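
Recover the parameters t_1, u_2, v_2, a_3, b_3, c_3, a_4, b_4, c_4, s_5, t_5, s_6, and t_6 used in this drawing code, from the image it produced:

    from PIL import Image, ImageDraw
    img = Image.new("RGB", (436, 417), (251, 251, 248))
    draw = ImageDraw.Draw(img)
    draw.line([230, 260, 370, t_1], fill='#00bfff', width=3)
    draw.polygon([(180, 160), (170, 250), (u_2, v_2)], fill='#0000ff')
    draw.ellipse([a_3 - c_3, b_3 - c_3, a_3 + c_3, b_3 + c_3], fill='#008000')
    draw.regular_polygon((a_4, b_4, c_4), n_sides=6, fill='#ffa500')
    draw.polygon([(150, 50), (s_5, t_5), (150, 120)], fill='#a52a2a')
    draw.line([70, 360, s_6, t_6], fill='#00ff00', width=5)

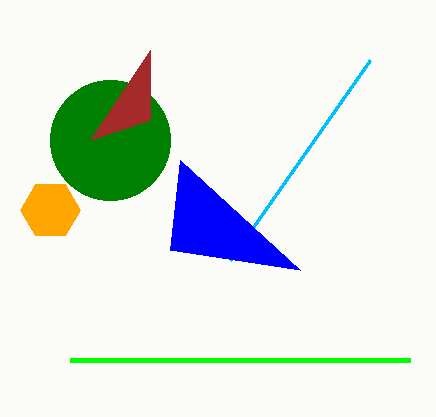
t_1 = 60
u_2 = 300
v_2 = 270
a_3 = 110
b_3 = 140
c_3 = 60
a_4 = 50
b_4 = 210
c_4 = 30
s_5 = 90
t_5 = 140
s_6 = 410
t_6 = 360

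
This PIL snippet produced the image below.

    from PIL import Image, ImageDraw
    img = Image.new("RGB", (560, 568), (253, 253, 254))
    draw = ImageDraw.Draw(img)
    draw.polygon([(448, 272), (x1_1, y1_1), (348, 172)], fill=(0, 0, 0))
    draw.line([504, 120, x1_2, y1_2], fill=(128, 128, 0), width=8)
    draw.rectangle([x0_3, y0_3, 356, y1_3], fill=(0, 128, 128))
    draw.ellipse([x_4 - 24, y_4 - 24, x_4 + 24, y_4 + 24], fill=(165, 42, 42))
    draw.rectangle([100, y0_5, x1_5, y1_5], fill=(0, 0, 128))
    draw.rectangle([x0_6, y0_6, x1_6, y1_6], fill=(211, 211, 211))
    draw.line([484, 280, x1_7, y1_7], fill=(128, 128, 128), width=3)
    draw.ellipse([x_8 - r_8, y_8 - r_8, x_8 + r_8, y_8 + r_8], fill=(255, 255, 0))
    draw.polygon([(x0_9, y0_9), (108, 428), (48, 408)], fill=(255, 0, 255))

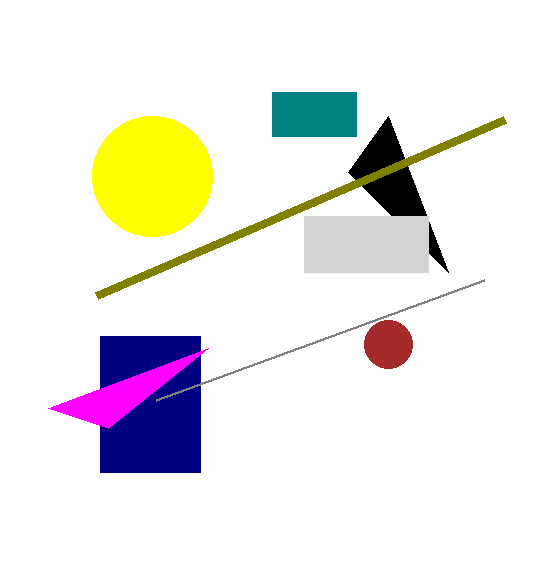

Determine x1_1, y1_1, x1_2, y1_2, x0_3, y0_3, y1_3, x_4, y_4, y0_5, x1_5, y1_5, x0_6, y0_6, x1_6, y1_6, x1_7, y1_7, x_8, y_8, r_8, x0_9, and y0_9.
x1_1 = 388; y1_1 = 116; x1_2 = 96; y1_2 = 296; x0_3 = 272; y0_3 = 92; y1_3 = 136; x_4 = 388; y_4 = 344; y0_5 = 336; x1_5 = 200; y1_5 = 472; x0_6 = 304; y0_6 = 216; x1_6 = 428; y1_6 = 272; x1_7 = 156; y1_7 = 400; x_8 = 152; y_8 = 176; r_8 = 60; x0_9 = 208; y0_9 = 348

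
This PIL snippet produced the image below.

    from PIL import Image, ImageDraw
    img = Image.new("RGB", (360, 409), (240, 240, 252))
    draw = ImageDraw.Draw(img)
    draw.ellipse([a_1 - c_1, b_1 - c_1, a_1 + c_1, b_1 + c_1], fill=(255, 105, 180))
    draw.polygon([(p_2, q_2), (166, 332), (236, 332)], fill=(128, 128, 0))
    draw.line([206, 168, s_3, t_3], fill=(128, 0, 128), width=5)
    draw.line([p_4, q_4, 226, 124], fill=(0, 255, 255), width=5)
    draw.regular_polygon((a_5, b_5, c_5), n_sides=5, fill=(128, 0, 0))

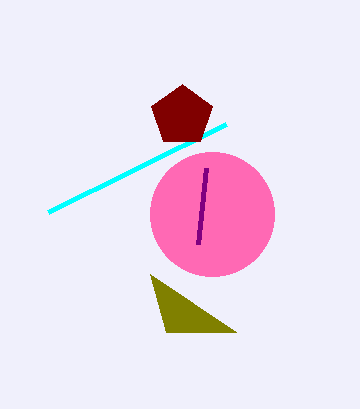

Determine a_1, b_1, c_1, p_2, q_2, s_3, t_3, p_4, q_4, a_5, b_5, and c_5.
a_1 = 212, b_1 = 214, c_1 = 62, p_2 = 150, q_2 = 274, s_3 = 198, t_3 = 244, p_4 = 48, q_4 = 212, a_5 = 182, b_5 = 116, c_5 = 32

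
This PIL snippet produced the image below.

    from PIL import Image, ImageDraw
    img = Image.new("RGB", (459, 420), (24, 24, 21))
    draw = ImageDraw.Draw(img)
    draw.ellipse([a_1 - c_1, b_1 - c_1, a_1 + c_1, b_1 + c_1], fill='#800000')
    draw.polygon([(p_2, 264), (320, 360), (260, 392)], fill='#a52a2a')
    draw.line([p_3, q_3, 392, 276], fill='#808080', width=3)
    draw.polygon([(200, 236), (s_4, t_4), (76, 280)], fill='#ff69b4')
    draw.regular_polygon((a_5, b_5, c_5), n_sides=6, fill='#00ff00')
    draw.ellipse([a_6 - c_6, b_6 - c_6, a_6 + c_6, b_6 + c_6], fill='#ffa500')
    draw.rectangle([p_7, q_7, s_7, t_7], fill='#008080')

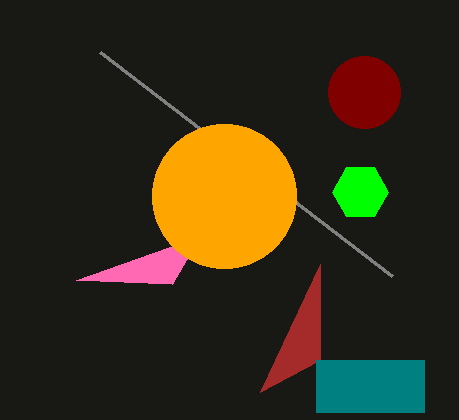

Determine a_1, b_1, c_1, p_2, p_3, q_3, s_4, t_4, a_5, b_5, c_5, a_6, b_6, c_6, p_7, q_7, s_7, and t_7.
a_1 = 364, b_1 = 92, c_1 = 36, p_2 = 320, p_3 = 100, q_3 = 52, s_4 = 172, t_4 = 284, a_5 = 360, b_5 = 192, c_5 = 28, a_6 = 224, b_6 = 196, c_6 = 72, p_7 = 316, q_7 = 360, s_7 = 424, t_7 = 412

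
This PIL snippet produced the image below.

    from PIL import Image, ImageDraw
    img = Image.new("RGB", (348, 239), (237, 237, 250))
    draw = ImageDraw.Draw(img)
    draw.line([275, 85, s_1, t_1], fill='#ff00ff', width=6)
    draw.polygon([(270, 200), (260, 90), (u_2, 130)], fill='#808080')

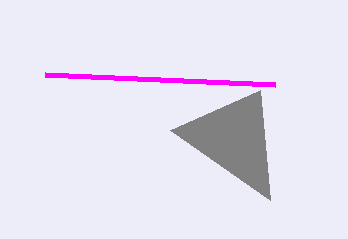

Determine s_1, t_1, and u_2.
s_1 = 45
t_1 = 75
u_2 = 170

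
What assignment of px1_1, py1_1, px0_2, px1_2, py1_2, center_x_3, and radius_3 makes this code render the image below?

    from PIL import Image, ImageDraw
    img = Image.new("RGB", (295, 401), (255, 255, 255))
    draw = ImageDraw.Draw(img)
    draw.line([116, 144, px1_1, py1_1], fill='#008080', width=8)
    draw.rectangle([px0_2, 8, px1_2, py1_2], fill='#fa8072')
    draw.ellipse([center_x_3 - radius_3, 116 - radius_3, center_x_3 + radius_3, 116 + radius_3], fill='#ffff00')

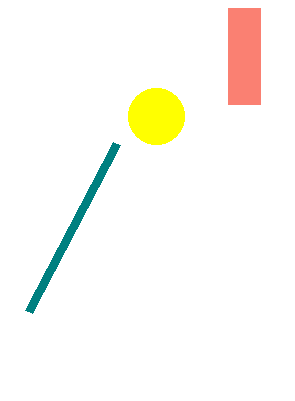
px1_1 = 28; py1_1 = 312; px0_2 = 228; px1_2 = 260; py1_2 = 104; center_x_3 = 156; radius_3 = 28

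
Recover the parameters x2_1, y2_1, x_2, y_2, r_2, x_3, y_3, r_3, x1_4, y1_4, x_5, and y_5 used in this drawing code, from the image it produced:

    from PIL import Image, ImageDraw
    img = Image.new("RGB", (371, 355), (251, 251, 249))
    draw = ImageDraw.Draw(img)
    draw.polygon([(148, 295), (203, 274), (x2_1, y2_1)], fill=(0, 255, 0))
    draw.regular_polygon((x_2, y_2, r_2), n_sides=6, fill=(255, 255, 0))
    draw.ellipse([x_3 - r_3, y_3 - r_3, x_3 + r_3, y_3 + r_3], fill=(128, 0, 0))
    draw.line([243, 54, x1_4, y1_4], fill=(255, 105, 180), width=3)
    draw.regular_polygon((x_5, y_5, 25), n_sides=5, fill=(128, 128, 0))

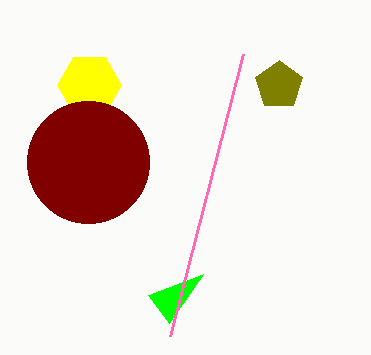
x2_1 = 169; y2_1 = 323; x_2 = 89; y_2 = 85; r_2 = 32; x_3 = 88; y_3 = 162; r_3 = 61; x1_4 = 170; y1_4 = 336; x_5 = 279; y_5 = 85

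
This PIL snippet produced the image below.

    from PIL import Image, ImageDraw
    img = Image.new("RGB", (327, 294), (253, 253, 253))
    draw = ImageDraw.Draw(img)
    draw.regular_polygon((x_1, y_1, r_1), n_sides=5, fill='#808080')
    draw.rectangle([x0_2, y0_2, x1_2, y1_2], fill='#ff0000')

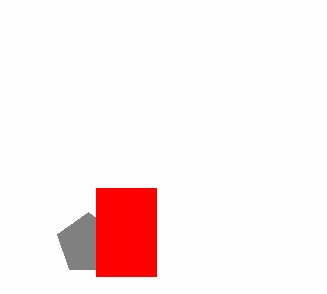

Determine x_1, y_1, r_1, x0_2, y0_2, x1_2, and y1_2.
x_1 = 88, y_1 = 244, r_1 = 32, x0_2 = 96, y0_2 = 188, x1_2 = 156, y1_2 = 276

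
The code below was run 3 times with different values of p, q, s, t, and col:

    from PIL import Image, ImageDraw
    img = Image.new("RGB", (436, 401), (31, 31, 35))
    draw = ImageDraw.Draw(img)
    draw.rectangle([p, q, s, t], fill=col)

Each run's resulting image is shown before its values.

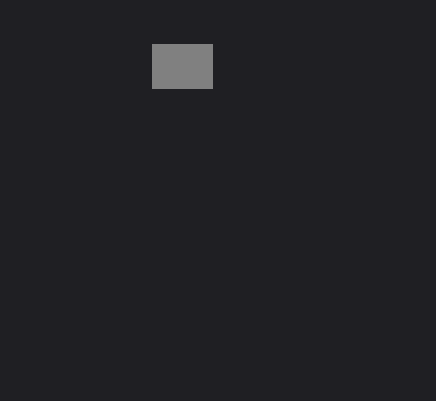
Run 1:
p = 152
q = 44
s = 212
t = 88
col = 'gray'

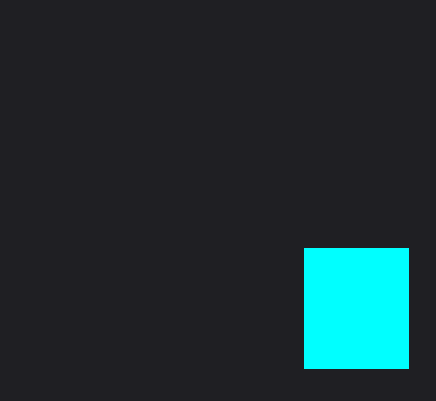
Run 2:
p = 304; q = 248; s = 408; t = 368; col = 'cyan'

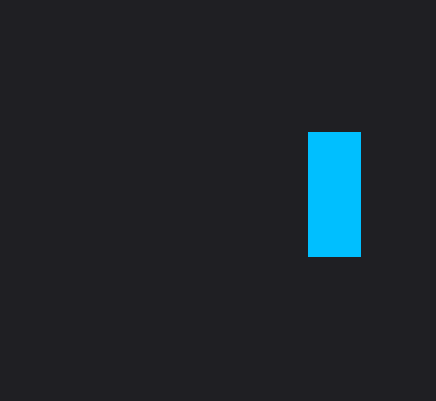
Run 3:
p = 308
q = 132
s = 360
t = 256
col = 'deepskyblue'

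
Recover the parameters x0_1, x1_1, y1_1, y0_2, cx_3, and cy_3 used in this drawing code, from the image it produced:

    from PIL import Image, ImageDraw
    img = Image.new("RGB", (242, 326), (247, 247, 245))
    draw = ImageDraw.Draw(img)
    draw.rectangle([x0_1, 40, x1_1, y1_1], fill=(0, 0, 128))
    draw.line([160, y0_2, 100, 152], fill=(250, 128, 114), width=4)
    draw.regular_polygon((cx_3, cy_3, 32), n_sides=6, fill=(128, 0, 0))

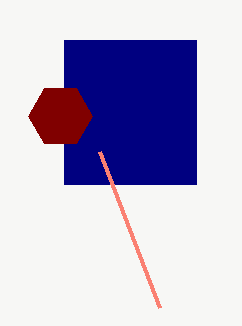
x0_1 = 64
x1_1 = 196
y1_1 = 184
y0_2 = 308
cx_3 = 60
cy_3 = 116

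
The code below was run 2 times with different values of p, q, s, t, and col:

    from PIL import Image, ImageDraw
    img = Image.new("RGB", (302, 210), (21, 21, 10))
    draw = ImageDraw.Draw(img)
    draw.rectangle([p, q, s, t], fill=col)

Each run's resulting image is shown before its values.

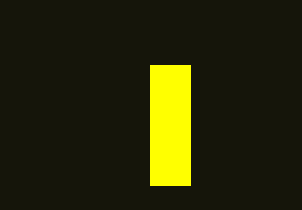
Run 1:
p = 150, q = 65, s = 190, t = 185, col = 'yellow'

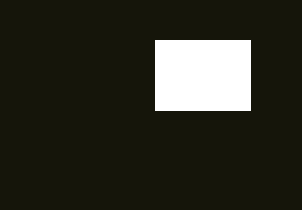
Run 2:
p = 155
q = 40
s = 250
t = 110
col = 'white'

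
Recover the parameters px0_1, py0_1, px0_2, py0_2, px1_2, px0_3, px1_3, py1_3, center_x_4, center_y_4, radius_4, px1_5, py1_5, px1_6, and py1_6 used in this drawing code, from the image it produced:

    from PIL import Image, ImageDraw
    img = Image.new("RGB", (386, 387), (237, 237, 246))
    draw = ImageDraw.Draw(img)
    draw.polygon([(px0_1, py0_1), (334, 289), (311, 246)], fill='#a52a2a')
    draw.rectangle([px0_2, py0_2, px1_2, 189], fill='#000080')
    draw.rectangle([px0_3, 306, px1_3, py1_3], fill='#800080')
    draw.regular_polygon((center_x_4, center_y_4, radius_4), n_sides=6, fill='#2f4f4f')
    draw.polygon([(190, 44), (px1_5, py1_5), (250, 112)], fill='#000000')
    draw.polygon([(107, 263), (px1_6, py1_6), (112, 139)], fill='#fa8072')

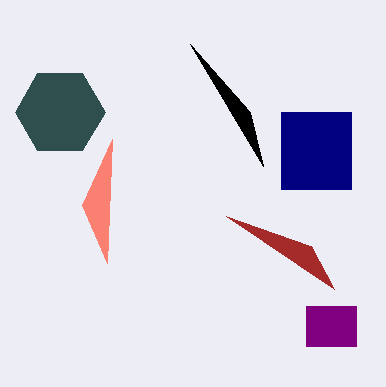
px0_1 = 226, py0_1 = 216, px0_2 = 281, py0_2 = 112, px1_2 = 351, px0_3 = 306, px1_3 = 356, py1_3 = 346, center_x_4 = 60, center_y_4 = 112, radius_4 = 45, px1_5 = 263, py1_5 = 166, px1_6 = 82, py1_6 = 205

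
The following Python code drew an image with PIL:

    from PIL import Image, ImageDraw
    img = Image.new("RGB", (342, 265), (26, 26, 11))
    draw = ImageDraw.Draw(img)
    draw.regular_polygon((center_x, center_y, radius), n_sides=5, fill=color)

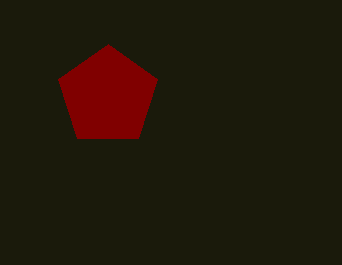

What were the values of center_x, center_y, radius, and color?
center_x = 108
center_y = 96
radius = 52
color = 'maroon'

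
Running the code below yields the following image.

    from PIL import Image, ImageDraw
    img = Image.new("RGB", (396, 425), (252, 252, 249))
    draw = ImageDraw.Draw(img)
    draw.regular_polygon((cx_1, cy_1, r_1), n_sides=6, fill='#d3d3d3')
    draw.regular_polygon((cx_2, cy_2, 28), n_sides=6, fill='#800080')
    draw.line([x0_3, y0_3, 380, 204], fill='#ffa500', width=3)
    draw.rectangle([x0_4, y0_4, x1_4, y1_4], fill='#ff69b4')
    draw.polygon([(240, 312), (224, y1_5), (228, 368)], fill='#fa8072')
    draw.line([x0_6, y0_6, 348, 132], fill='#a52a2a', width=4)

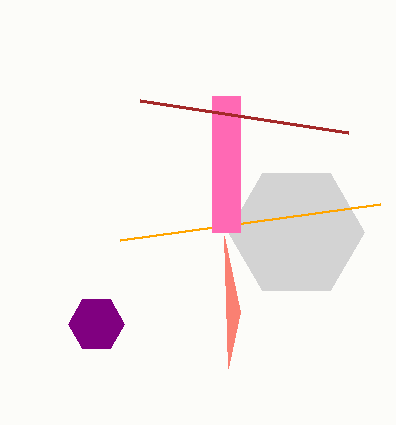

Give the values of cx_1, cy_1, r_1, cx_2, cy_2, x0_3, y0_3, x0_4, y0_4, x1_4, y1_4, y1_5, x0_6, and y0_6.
cx_1 = 296; cy_1 = 232; r_1 = 68; cx_2 = 96; cy_2 = 324; x0_3 = 120; y0_3 = 240; x0_4 = 212; y0_4 = 96; x1_4 = 240; y1_4 = 232; y1_5 = 236; x0_6 = 140; y0_6 = 100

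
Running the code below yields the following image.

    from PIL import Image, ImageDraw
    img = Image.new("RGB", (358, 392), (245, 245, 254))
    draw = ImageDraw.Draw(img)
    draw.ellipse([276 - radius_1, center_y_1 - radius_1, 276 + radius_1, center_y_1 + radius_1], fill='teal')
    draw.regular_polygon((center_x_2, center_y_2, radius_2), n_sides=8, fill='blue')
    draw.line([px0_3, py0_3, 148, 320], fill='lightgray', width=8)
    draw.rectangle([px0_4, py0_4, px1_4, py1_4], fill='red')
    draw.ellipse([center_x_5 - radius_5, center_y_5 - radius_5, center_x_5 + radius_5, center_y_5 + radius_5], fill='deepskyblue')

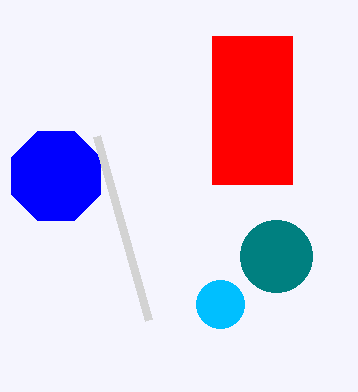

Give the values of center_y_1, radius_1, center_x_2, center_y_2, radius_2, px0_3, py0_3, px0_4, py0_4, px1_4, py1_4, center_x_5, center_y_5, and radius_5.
center_y_1 = 256; radius_1 = 36; center_x_2 = 56; center_y_2 = 176; radius_2 = 48; px0_3 = 96; py0_3 = 136; px0_4 = 212; py0_4 = 36; px1_4 = 292; py1_4 = 184; center_x_5 = 220; center_y_5 = 304; radius_5 = 24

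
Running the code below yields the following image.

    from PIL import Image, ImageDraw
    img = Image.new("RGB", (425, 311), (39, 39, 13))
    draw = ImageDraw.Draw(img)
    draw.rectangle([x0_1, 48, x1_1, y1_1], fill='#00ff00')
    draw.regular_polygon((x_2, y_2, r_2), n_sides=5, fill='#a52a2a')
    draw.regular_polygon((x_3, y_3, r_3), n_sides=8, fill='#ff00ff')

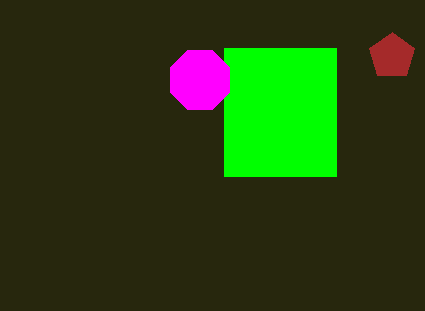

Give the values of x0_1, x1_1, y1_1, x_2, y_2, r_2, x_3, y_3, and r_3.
x0_1 = 224; x1_1 = 336; y1_1 = 176; x_2 = 392; y_2 = 56; r_2 = 24; x_3 = 200; y_3 = 80; r_3 = 32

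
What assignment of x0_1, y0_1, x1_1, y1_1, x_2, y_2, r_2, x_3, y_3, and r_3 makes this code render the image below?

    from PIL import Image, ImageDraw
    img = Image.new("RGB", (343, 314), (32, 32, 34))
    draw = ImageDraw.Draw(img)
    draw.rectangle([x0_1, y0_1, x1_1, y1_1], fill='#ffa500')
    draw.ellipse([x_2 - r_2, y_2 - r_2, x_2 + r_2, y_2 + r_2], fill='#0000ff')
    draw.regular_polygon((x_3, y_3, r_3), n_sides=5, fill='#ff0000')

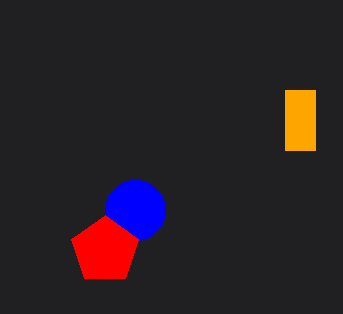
x0_1 = 285
y0_1 = 90
x1_1 = 315
y1_1 = 150
x_2 = 135
y_2 = 210
r_2 = 30
x_3 = 105
y_3 = 250
r_3 = 35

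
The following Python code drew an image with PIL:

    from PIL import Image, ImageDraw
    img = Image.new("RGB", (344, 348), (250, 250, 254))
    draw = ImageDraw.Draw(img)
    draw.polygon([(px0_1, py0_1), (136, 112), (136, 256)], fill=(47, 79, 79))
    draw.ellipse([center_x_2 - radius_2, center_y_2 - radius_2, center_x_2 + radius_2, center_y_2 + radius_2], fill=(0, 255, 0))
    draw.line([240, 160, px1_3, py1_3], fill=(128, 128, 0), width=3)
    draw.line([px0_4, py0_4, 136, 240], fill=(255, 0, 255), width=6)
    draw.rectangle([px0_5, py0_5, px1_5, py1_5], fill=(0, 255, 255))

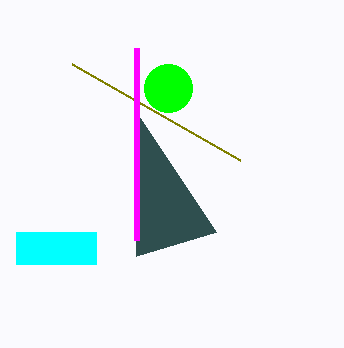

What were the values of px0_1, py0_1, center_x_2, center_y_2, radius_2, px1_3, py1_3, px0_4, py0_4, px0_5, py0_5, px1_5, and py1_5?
px0_1 = 216; py0_1 = 232; center_x_2 = 168; center_y_2 = 88; radius_2 = 24; px1_3 = 72; py1_3 = 64; px0_4 = 136; py0_4 = 48; px0_5 = 16; py0_5 = 232; px1_5 = 96; py1_5 = 264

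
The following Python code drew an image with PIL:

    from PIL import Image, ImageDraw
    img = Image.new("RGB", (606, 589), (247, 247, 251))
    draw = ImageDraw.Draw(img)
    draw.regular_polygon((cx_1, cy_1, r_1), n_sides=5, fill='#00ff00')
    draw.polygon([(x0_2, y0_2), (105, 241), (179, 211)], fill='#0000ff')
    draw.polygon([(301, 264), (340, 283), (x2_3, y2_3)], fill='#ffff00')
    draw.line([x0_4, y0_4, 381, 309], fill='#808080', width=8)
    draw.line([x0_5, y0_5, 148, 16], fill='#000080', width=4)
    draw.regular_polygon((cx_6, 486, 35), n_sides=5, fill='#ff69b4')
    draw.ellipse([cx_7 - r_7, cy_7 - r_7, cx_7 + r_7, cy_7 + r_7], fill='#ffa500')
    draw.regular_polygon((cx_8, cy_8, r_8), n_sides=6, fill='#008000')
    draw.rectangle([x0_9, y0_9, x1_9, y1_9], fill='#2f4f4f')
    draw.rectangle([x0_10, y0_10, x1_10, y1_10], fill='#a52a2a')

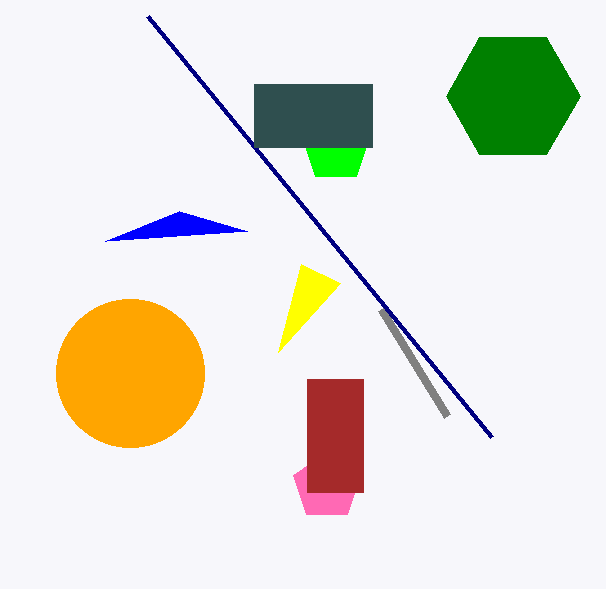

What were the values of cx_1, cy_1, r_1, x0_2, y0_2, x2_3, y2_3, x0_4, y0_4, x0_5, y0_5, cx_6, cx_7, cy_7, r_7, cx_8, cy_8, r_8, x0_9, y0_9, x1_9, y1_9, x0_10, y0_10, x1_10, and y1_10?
cx_1 = 336; cy_1 = 148; r_1 = 35; x0_2 = 247; y0_2 = 231; x2_3 = 278; y2_3 = 352; x0_4 = 447; y0_4 = 416; x0_5 = 492; y0_5 = 437; cx_6 = 327; cx_7 = 130; cy_7 = 373; r_7 = 74; cx_8 = 513; cy_8 = 96; r_8 = 67; x0_9 = 254; y0_9 = 84; x1_9 = 372; y1_9 = 147; x0_10 = 307; y0_10 = 379; x1_10 = 363; y1_10 = 492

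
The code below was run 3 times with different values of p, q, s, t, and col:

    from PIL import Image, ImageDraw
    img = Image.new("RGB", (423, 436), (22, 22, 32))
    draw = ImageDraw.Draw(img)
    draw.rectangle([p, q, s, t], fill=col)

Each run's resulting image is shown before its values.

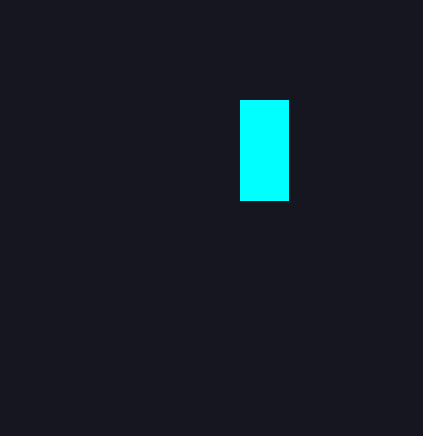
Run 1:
p = 240; q = 100; s = 288; t = 200; col = 'cyan'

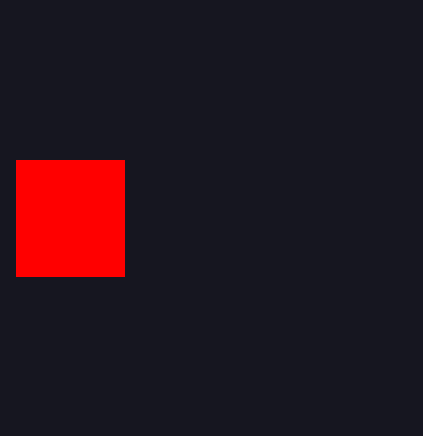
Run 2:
p = 16
q = 160
s = 124
t = 276
col = 'red'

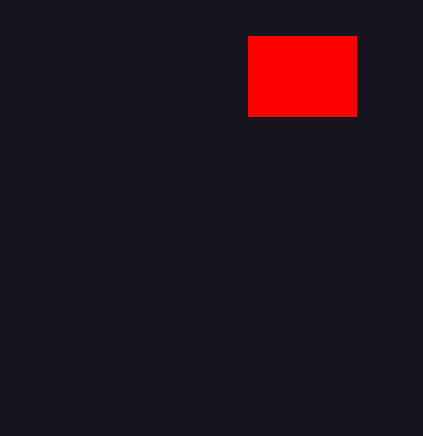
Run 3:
p = 248, q = 36, s = 356, t = 116, col = 'red'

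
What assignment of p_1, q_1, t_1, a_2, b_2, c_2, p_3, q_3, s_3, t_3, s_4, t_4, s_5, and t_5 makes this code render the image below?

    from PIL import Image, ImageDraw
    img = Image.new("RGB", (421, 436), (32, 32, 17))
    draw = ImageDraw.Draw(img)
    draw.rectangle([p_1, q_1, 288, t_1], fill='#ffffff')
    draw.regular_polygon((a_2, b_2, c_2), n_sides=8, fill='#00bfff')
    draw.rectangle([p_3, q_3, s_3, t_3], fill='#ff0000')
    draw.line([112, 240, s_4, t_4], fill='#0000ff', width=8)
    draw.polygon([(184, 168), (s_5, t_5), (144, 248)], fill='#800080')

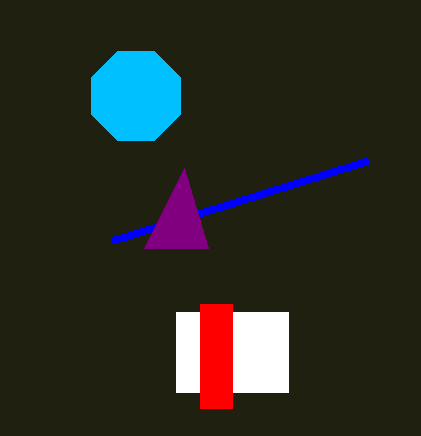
p_1 = 176
q_1 = 312
t_1 = 392
a_2 = 136
b_2 = 96
c_2 = 48
p_3 = 200
q_3 = 304
s_3 = 232
t_3 = 408
s_4 = 368
t_4 = 160
s_5 = 208
t_5 = 248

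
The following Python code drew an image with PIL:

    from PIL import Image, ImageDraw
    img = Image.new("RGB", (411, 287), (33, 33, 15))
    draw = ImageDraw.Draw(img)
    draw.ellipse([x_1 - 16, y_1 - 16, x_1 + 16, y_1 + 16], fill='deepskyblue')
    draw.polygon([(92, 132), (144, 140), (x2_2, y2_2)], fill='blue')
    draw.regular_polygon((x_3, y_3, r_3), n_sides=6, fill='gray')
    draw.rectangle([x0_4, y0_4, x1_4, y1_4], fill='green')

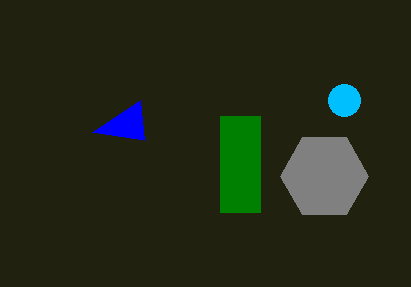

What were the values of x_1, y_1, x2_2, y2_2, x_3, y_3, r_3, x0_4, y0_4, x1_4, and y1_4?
x_1 = 344; y_1 = 100; x2_2 = 140; y2_2 = 100; x_3 = 324; y_3 = 176; r_3 = 44; x0_4 = 220; y0_4 = 116; x1_4 = 260; y1_4 = 212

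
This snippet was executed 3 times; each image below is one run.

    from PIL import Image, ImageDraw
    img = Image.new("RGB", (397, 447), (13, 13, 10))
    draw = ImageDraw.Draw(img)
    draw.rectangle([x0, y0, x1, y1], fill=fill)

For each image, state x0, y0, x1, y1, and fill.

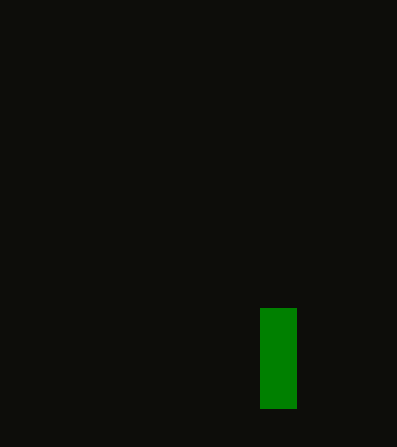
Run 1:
x0 = 260
y0 = 308
x1 = 296
y1 = 408
fill = 'green'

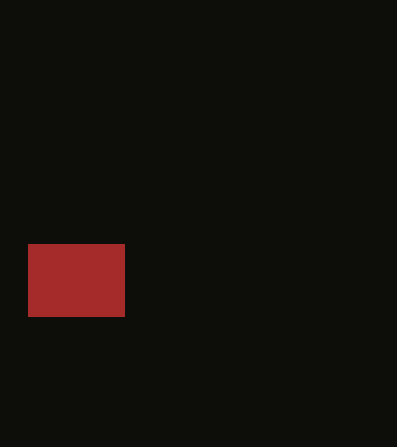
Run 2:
x0 = 28; y0 = 244; x1 = 124; y1 = 316; fill = 'brown'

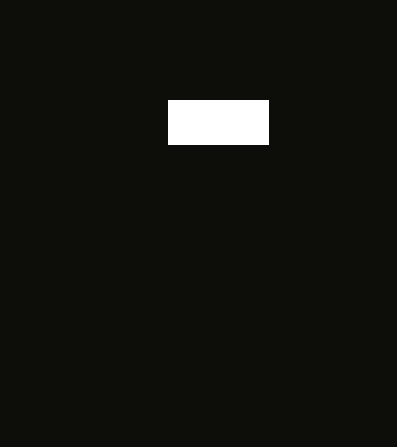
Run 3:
x0 = 168; y0 = 100; x1 = 268; y1 = 144; fill = 'white'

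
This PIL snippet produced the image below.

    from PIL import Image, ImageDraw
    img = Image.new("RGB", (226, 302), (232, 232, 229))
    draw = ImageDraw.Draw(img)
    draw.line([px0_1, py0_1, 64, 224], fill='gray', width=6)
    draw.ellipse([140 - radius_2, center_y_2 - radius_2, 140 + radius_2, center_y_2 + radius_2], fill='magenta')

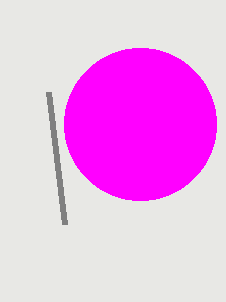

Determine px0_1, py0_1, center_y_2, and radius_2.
px0_1 = 48, py0_1 = 92, center_y_2 = 124, radius_2 = 76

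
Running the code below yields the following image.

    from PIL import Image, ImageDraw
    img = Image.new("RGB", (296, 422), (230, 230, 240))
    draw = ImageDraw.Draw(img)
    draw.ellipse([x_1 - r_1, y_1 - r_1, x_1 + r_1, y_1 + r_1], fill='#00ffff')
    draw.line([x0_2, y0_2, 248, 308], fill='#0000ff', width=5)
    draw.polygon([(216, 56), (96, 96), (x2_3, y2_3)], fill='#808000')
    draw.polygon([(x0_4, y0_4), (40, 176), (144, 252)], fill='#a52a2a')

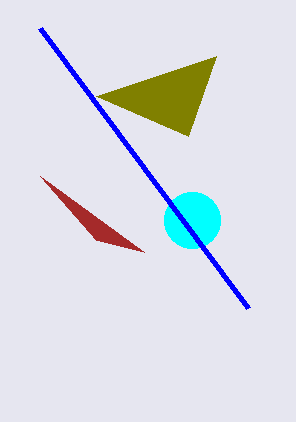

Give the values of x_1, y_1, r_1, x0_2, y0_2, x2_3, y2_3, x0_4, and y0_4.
x_1 = 192, y_1 = 220, r_1 = 28, x0_2 = 40, y0_2 = 28, x2_3 = 188, y2_3 = 136, x0_4 = 96, y0_4 = 240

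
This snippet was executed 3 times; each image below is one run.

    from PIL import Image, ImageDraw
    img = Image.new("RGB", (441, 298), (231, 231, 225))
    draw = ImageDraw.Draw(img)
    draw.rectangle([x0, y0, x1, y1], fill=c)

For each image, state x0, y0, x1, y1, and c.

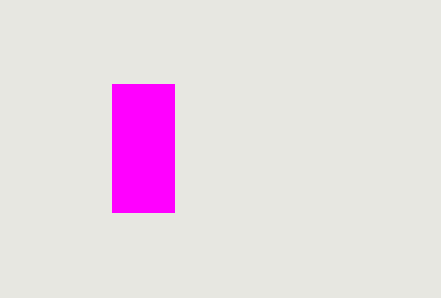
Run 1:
x0 = 112; y0 = 84; x1 = 174; y1 = 212; c = 'magenta'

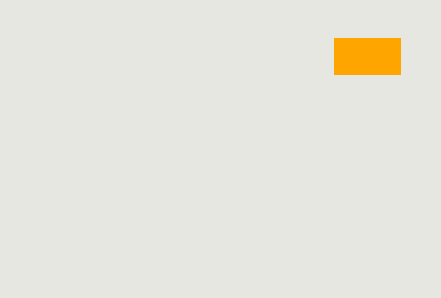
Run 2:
x0 = 334; y0 = 38; x1 = 400; y1 = 74; c = 'orange'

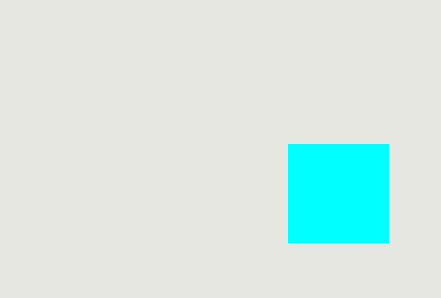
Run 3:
x0 = 288, y0 = 144, x1 = 388, y1 = 242, c = 'cyan'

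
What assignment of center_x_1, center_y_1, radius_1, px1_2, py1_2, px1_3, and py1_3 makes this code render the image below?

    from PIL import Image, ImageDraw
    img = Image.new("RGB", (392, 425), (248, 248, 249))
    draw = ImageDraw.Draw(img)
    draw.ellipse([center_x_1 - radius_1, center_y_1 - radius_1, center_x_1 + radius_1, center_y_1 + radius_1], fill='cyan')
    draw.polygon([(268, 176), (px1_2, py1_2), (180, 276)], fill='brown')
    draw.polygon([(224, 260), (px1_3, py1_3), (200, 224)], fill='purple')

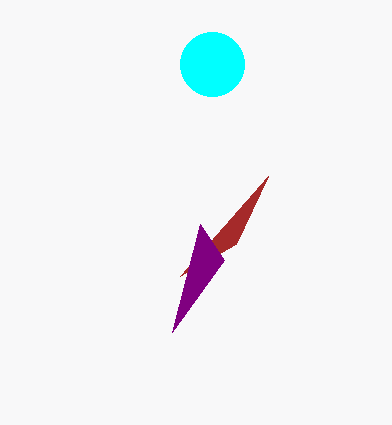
center_x_1 = 212; center_y_1 = 64; radius_1 = 32; px1_2 = 236; py1_2 = 244; px1_3 = 172; py1_3 = 332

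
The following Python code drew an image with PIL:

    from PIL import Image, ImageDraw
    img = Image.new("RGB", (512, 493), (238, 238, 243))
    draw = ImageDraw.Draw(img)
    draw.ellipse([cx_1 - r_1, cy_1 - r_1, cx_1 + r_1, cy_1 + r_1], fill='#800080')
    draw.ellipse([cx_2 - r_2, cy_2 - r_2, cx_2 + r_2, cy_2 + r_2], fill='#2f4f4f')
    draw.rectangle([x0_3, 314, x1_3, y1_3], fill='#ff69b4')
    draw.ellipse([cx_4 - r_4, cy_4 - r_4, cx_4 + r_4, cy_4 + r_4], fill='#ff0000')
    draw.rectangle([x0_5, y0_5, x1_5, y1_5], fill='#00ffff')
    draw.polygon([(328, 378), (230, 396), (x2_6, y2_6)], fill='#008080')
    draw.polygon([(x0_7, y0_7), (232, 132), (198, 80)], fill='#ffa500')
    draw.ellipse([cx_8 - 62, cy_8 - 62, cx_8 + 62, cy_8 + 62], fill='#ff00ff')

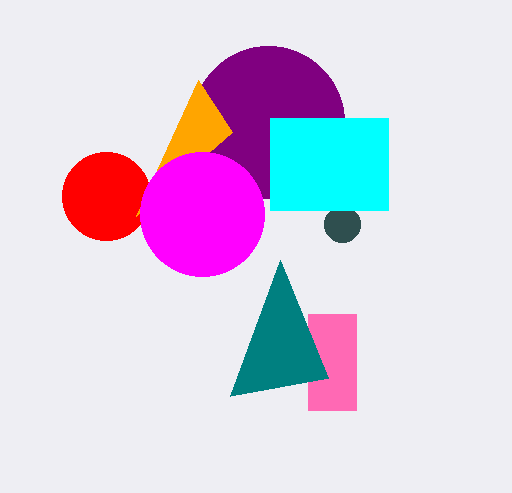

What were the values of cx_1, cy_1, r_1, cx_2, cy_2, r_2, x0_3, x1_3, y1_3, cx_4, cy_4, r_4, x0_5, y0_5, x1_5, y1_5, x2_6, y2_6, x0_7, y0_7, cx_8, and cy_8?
cx_1 = 268
cy_1 = 122
r_1 = 76
cx_2 = 342
cy_2 = 224
r_2 = 18
x0_3 = 308
x1_3 = 356
y1_3 = 410
cx_4 = 106
cy_4 = 196
r_4 = 44
x0_5 = 270
y0_5 = 118
x1_5 = 388
y1_5 = 210
x2_6 = 280
y2_6 = 260
x0_7 = 136
y0_7 = 216
cx_8 = 202
cy_8 = 214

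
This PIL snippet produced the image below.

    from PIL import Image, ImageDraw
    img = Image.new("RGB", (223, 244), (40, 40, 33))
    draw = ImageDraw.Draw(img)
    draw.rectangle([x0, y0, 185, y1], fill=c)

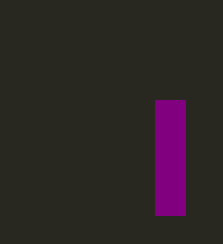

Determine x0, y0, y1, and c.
x0 = 155; y0 = 100; y1 = 215; c = 'purple'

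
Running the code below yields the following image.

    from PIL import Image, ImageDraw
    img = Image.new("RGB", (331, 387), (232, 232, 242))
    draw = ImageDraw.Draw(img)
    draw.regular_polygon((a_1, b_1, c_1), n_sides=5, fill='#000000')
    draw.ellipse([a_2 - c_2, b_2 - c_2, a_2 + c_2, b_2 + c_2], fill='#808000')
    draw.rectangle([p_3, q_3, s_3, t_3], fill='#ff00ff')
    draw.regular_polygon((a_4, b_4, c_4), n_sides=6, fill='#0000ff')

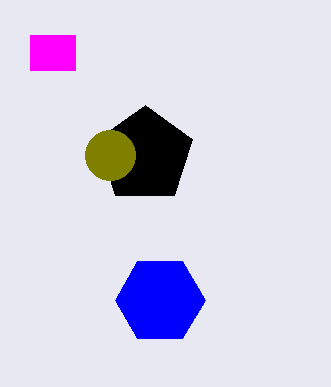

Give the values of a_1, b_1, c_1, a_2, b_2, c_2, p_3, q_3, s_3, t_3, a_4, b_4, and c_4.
a_1 = 145, b_1 = 155, c_1 = 50, a_2 = 110, b_2 = 155, c_2 = 25, p_3 = 30, q_3 = 35, s_3 = 75, t_3 = 70, a_4 = 160, b_4 = 300, c_4 = 45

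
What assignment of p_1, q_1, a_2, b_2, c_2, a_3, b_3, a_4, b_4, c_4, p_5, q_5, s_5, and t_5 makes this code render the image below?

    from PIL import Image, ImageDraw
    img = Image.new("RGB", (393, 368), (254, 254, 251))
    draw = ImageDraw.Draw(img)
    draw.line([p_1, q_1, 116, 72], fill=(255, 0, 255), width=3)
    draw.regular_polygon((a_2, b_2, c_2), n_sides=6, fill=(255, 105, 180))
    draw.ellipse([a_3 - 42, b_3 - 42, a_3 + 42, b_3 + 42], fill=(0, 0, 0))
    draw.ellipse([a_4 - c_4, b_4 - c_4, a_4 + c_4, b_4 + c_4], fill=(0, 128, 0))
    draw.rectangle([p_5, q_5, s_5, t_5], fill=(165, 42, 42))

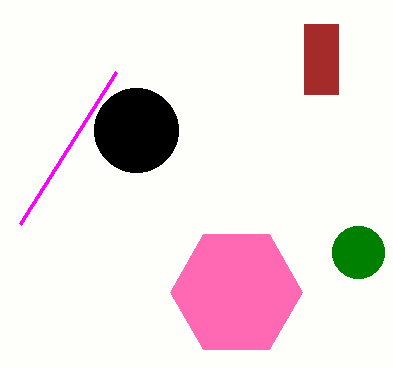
p_1 = 20, q_1 = 224, a_2 = 236, b_2 = 292, c_2 = 66, a_3 = 136, b_3 = 130, a_4 = 358, b_4 = 252, c_4 = 26, p_5 = 304, q_5 = 24, s_5 = 338, t_5 = 94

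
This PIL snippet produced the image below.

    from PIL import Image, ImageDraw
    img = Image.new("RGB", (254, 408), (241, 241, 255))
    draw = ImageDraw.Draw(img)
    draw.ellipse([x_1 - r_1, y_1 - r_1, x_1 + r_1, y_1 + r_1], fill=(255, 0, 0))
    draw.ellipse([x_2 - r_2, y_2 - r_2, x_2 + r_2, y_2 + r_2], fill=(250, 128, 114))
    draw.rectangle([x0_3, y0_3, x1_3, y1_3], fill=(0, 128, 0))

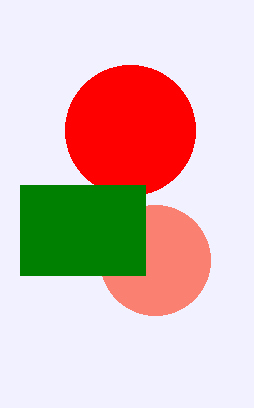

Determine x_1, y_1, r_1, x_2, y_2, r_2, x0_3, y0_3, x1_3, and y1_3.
x_1 = 130, y_1 = 130, r_1 = 65, x_2 = 155, y_2 = 260, r_2 = 55, x0_3 = 20, y0_3 = 185, x1_3 = 145, y1_3 = 275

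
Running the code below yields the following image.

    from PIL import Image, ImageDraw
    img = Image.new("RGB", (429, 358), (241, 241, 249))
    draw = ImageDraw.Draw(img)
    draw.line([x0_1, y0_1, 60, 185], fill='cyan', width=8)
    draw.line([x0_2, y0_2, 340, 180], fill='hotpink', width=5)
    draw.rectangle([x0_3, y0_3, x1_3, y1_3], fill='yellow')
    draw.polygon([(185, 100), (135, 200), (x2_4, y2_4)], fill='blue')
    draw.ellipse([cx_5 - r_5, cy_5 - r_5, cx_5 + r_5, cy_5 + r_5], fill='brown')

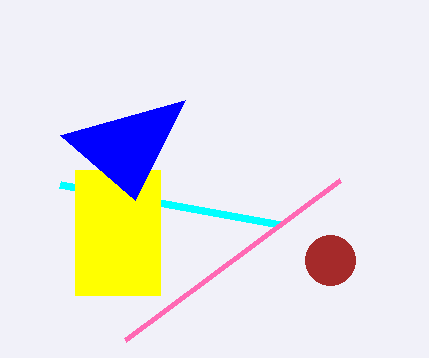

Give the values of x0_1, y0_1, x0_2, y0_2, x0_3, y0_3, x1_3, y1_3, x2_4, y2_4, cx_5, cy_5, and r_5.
x0_1 = 280; y0_1 = 225; x0_2 = 125; y0_2 = 340; x0_3 = 75; y0_3 = 170; x1_3 = 160; y1_3 = 295; x2_4 = 60; y2_4 = 135; cx_5 = 330; cy_5 = 260; r_5 = 25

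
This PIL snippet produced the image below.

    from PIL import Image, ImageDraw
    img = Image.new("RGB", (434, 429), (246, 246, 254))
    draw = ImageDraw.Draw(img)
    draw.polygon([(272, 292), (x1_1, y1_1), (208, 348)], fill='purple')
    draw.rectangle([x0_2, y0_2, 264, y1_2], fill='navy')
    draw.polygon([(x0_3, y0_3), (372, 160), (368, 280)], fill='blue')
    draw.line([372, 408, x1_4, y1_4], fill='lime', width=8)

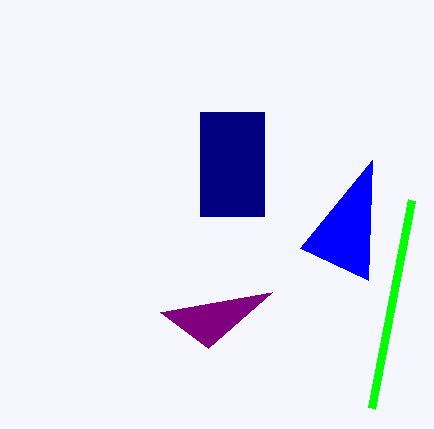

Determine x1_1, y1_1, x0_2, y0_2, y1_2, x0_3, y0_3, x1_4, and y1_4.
x1_1 = 160
y1_1 = 312
x0_2 = 200
y0_2 = 112
y1_2 = 216
x0_3 = 300
y0_3 = 248
x1_4 = 412
y1_4 = 200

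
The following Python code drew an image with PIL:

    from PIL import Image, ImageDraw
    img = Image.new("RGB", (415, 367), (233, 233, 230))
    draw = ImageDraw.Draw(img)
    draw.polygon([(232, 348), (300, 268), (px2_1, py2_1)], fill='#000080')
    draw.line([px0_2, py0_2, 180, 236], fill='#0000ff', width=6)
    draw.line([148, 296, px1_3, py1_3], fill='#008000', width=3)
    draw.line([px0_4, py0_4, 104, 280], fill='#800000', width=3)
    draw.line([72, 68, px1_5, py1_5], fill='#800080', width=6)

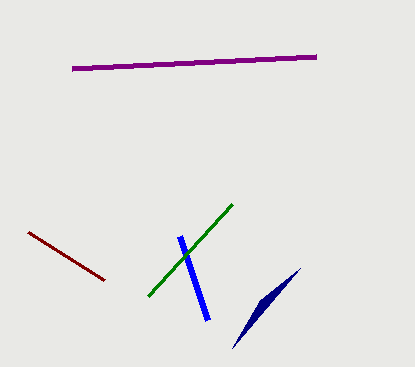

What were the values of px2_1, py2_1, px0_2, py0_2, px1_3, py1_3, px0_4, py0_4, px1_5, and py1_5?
px2_1 = 260, py2_1 = 300, px0_2 = 208, py0_2 = 320, px1_3 = 232, py1_3 = 204, px0_4 = 28, py0_4 = 232, px1_5 = 316, py1_5 = 56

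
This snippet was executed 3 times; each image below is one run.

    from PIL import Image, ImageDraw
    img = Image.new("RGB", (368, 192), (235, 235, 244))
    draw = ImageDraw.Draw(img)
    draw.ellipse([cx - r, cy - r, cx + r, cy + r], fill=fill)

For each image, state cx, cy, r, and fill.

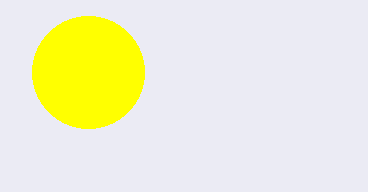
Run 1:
cx = 88, cy = 72, r = 56, fill = 'yellow'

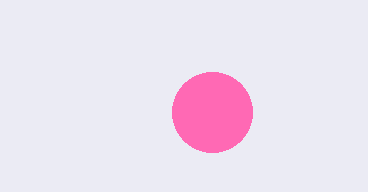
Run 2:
cx = 212
cy = 112
r = 40
fill = 'hotpink'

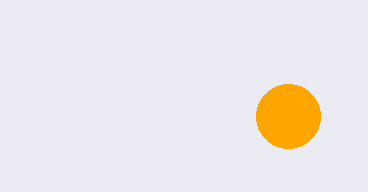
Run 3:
cx = 288, cy = 116, r = 32, fill = 'orange'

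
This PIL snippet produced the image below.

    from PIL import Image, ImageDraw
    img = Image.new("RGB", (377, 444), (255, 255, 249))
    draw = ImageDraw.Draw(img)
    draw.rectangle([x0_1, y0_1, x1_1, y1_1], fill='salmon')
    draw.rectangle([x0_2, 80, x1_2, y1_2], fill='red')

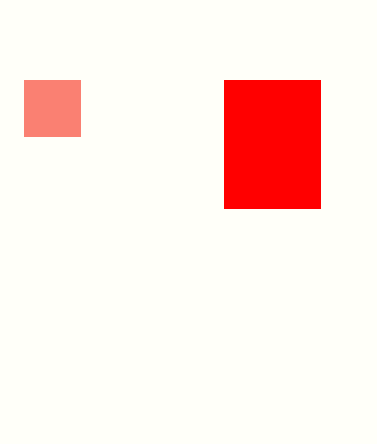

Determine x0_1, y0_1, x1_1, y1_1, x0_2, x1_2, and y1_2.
x0_1 = 24
y0_1 = 80
x1_1 = 80
y1_1 = 136
x0_2 = 224
x1_2 = 320
y1_2 = 208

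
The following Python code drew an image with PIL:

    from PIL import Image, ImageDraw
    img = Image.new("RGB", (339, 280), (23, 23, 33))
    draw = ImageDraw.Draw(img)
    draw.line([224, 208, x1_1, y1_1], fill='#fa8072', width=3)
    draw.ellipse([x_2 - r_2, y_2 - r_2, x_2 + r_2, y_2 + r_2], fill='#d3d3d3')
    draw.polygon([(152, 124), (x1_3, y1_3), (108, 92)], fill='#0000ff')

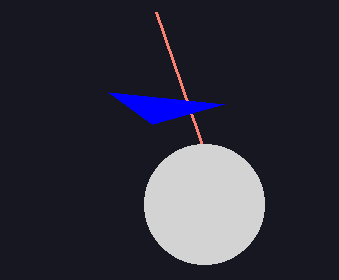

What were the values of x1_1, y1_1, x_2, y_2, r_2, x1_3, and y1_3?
x1_1 = 156, y1_1 = 12, x_2 = 204, y_2 = 204, r_2 = 60, x1_3 = 224, y1_3 = 104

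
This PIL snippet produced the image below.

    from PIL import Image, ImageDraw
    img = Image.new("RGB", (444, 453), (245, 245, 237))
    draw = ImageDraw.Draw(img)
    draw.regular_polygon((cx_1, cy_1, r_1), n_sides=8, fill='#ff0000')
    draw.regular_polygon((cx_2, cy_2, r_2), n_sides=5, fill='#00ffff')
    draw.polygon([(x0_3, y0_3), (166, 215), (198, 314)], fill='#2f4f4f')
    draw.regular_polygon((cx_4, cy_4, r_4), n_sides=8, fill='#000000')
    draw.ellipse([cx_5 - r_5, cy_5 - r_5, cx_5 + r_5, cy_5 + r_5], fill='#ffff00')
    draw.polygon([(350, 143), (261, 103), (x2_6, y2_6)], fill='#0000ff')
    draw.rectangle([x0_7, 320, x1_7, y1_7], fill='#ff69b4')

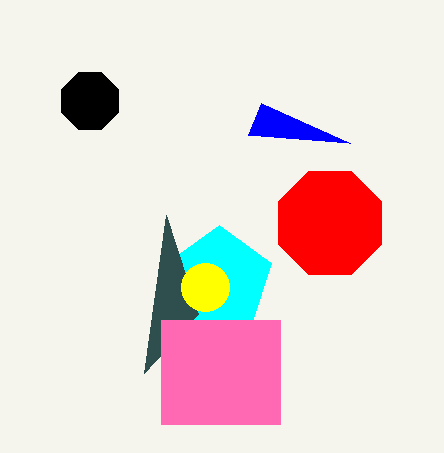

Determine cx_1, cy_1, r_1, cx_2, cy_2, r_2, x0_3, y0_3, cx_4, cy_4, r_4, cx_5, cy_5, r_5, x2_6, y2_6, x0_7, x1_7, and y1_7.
cx_1 = 330
cy_1 = 223
r_1 = 56
cx_2 = 219
cy_2 = 280
r_2 = 55
x0_3 = 144
y0_3 = 373
cx_4 = 90
cy_4 = 101
r_4 = 31
cx_5 = 205
cy_5 = 287
r_5 = 24
x2_6 = 248
y2_6 = 135
x0_7 = 161
x1_7 = 280
y1_7 = 424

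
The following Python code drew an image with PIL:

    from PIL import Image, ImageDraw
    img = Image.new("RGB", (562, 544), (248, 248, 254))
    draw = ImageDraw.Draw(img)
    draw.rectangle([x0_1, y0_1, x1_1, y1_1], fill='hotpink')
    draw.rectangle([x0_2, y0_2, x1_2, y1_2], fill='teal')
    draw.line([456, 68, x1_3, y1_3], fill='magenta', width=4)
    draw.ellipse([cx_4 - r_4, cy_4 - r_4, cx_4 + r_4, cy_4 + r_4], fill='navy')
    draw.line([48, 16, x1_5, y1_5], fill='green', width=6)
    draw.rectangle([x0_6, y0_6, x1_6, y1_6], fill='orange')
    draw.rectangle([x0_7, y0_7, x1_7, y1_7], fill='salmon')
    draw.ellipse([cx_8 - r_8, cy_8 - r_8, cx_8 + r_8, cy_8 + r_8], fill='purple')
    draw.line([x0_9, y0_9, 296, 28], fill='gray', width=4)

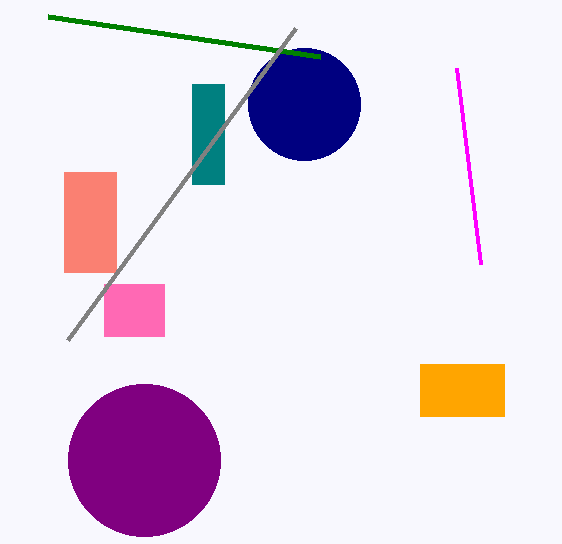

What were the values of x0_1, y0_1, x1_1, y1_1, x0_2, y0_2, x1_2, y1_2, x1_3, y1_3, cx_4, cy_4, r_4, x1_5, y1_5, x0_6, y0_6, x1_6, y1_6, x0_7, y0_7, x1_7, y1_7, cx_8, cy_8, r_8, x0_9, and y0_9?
x0_1 = 104; y0_1 = 284; x1_1 = 164; y1_1 = 336; x0_2 = 192; y0_2 = 84; x1_2 = 224; y1_2 = 184; x1_3 = 480; y1_3 = 264; cx_4 = 304; cy_4 = 104; r_4 = 56; x1_5 = 320; y1_5 = 56; x0_6 = 420; y0_6 = 364; x1_6 = 504; y1_6 = 416; x0_7 = 64; y0_7 = 172; x1_7 = 116; y1_7 = 272; cx_8 = 144; cy_8 = 460; r_8 = 76; x0_9 = 68; y0_9 = 340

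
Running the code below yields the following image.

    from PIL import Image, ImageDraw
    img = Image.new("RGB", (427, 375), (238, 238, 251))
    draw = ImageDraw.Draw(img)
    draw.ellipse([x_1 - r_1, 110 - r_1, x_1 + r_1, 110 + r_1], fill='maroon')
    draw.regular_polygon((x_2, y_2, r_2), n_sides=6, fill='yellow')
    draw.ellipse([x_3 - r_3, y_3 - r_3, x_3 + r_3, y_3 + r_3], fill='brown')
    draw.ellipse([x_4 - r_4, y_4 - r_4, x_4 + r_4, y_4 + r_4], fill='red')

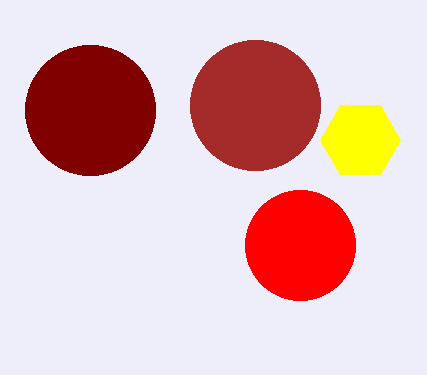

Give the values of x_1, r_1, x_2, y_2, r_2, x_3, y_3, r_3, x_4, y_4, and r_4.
x_1 = 90
r_1 = 65
x_2 = 360
y_2 = 140
r_2 = 40
x_3 = 255
y_3 = 105
r_3 = 65
x_4 = 300
y_4 = 245
r_4 = 55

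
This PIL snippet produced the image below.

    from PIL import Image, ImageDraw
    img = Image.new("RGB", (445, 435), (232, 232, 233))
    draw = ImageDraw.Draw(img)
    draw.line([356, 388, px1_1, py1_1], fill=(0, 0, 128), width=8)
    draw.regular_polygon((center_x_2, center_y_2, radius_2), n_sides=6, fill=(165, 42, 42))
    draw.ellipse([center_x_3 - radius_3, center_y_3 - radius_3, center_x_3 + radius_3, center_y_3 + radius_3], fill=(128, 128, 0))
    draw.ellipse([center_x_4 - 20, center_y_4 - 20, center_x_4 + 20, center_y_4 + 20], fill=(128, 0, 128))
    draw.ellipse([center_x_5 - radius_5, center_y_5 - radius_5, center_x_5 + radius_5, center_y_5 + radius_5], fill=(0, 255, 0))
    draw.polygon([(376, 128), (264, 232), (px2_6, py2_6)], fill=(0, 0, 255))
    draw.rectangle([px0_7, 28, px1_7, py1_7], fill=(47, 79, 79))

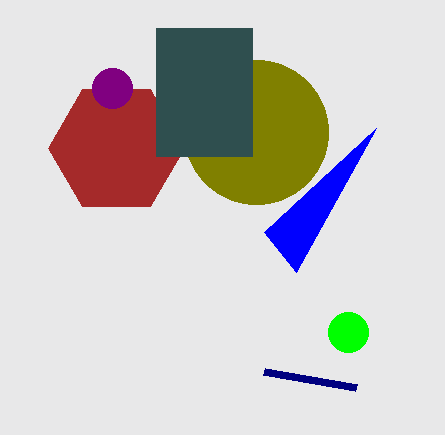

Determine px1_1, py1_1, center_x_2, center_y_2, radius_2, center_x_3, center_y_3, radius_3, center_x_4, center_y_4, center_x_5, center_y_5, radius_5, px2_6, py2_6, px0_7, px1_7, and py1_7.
px1_1 = 264
py1_1 = 372
center_x_2 = 116
center_y_2 = 148
radius_2 = 68
center_x_3 = 256
center_y_3 = 132
radius_3 = 72
center_x_4 = 112
center_y_4 = 88
center_x_5 = 348
center_y_5 = 332
radius_5 = 20
px2_6 = 296
py2_6 = 272
px0_7 = 156
px1_7 = 252
py1_7 = 156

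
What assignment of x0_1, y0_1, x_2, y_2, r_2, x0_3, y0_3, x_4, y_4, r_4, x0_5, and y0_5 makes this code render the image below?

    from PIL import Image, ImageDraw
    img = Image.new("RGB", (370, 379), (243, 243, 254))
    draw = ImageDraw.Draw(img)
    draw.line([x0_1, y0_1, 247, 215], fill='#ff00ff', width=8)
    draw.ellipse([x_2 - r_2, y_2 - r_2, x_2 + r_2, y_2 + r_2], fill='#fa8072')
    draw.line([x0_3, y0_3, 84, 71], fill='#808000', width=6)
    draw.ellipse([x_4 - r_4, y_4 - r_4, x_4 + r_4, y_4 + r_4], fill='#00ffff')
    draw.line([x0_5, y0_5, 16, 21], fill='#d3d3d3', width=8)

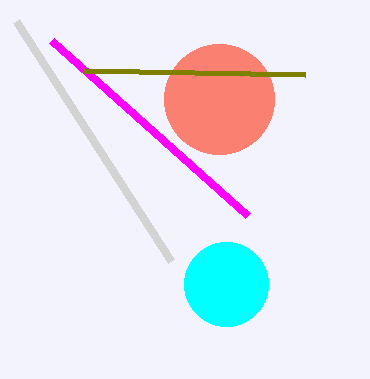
x0_1 = 51, y0_1 = 40, x_2 = 219, y_2 = 99, r_2 = 55, x0_3 = 305, y0_3 = 75, x_4 = 226, y_4 = 284, r_4 = 42, x0_5 = 171, y0_5 = 261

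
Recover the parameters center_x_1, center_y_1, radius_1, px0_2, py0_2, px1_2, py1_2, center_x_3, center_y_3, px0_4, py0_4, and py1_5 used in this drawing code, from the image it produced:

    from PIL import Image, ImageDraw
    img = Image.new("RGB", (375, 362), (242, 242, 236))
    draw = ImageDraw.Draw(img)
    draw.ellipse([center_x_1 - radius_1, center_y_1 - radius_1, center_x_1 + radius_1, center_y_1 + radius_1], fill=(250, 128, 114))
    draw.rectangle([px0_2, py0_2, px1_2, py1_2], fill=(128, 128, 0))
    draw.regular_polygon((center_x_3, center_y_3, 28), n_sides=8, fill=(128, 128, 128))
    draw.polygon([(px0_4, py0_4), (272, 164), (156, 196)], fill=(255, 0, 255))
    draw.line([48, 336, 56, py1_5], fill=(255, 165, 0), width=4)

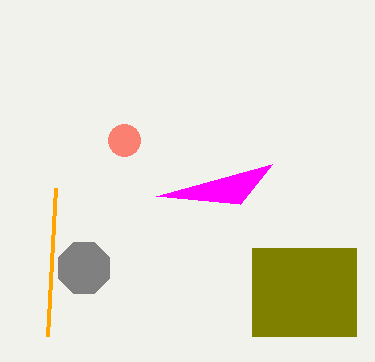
center_x_1 = 124
center_y_1 = 140
radius_1 = 16
px0_2 = 252
py0_2 = 248
px1_2 = 356
py1_2 = 336
center_x_3 = 84
center_y_3 = 268
px0_4 = 240
py0_4 = 204
py1_5 = 188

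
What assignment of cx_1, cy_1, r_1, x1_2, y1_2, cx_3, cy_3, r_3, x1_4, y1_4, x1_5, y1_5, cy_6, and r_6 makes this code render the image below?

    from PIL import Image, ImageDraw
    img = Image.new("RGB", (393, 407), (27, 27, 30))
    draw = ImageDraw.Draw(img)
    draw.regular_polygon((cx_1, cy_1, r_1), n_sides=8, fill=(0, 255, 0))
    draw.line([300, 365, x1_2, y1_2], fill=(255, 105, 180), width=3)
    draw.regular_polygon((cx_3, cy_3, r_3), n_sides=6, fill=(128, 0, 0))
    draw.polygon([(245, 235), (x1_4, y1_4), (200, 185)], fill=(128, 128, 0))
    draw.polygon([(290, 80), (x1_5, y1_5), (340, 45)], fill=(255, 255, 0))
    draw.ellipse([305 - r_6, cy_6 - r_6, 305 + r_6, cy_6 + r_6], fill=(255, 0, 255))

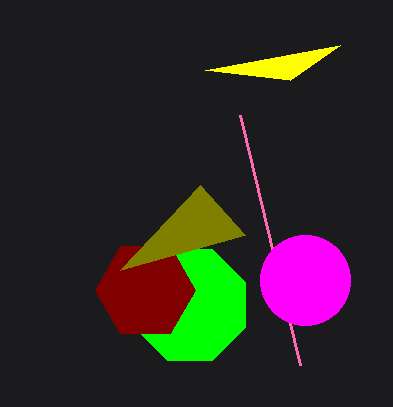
cx_1 = 190, cy_1 = 305, r_1 = 60, x1_2 = 240, y1_2 = 115, cx_3 = 145, cy_3 = 290, r_3 = 50, x1_4 = 120, y1_4 = 270, x1_5 = 205, y1_5 = 70, cy_6 = 280, r_6 = 45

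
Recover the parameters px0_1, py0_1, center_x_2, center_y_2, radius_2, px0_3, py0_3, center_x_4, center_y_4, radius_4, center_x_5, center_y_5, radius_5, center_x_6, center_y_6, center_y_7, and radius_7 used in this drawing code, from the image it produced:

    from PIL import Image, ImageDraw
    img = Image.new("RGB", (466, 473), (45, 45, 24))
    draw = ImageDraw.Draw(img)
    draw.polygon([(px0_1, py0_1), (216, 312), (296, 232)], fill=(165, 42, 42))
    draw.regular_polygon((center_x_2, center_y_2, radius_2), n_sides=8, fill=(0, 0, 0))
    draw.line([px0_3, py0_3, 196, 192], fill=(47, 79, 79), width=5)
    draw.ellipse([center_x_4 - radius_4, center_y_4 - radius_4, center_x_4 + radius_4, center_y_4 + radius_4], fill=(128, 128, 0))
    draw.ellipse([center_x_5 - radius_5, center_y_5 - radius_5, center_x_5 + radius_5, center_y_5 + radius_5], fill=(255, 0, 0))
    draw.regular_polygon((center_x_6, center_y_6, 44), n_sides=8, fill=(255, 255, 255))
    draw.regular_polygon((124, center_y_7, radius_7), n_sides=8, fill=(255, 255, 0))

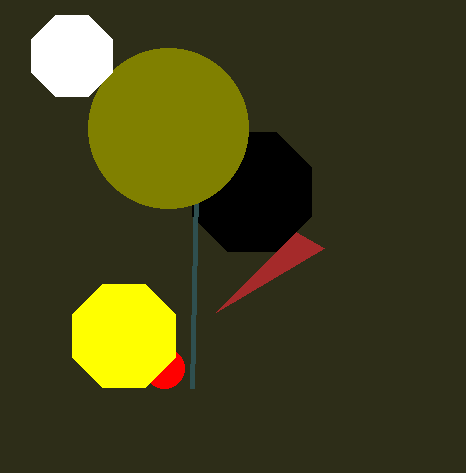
px0_1 = 324
py0_1 = 248
center_x_2 = 252
center_y_2 = 192
radius_2 = 64
px0_3 = 192
py0_3 = 388
center_x_4 = 168
center_y_4 = 128
radius_4 = 80
center_x_5 = 164
center_y_5 = 368
radius_5 = 20
center_x_6 = 72
center_y_6 = 56
center_y_7 = 336
radius_7 = 56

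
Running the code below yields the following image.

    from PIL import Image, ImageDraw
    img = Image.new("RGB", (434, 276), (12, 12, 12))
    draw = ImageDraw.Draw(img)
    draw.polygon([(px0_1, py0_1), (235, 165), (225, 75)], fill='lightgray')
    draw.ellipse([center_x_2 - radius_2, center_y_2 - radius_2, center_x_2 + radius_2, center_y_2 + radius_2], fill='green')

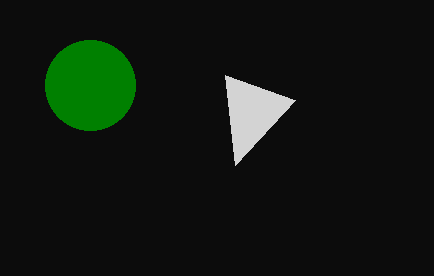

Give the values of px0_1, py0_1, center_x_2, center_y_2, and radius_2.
px0_1 = 295
py0_1 = 100
center_x_2 = 90
center_y_2 = 85
radius_2 = 45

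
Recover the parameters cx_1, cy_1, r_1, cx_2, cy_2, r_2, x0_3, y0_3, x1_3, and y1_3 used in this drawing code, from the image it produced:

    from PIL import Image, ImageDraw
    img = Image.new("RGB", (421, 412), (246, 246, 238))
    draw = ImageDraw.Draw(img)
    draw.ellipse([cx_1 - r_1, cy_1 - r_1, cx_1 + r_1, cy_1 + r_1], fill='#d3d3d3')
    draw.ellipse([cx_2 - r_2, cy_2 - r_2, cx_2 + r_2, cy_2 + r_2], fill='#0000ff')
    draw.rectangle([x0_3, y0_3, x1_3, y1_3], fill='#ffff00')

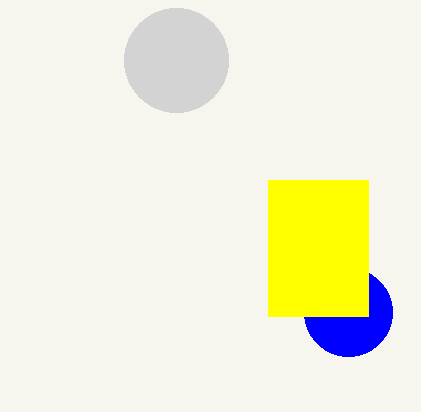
cx_1 = 176; cy_1 = 60; r_1 = 52; cx_2 = 348; cy_2 = 312; r_2 = 44; x0_3 = 268; y0_3 = 180; x1_3 = 368; y1_3 = 316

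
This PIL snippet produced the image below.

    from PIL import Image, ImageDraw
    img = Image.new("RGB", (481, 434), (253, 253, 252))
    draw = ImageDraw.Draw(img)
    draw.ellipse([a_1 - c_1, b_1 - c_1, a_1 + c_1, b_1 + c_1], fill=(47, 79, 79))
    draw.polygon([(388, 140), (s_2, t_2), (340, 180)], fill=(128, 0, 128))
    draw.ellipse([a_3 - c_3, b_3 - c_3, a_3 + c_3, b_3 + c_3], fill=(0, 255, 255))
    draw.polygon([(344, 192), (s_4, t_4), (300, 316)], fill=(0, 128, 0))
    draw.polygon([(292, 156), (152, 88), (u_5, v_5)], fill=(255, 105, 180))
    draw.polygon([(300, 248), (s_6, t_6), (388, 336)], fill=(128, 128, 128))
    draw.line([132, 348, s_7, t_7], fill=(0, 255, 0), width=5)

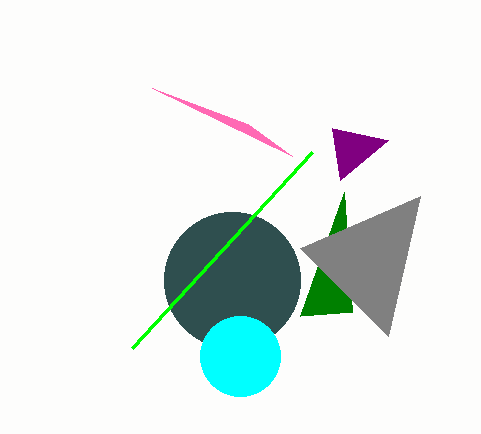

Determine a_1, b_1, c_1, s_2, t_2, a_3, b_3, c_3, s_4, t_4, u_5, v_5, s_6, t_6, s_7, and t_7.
a_1 = 232
b_1 = 280
c_1 = 68
s_2 = 332
t_2 = 128
a_3 = 240
b_3 = 356
c_3 = 40
s_4 = 352
t_4 = 312
u_5 = 248
v_5 = 124
s_6 = 420
t_6 = 196
s_7 = 312
t_7 = 152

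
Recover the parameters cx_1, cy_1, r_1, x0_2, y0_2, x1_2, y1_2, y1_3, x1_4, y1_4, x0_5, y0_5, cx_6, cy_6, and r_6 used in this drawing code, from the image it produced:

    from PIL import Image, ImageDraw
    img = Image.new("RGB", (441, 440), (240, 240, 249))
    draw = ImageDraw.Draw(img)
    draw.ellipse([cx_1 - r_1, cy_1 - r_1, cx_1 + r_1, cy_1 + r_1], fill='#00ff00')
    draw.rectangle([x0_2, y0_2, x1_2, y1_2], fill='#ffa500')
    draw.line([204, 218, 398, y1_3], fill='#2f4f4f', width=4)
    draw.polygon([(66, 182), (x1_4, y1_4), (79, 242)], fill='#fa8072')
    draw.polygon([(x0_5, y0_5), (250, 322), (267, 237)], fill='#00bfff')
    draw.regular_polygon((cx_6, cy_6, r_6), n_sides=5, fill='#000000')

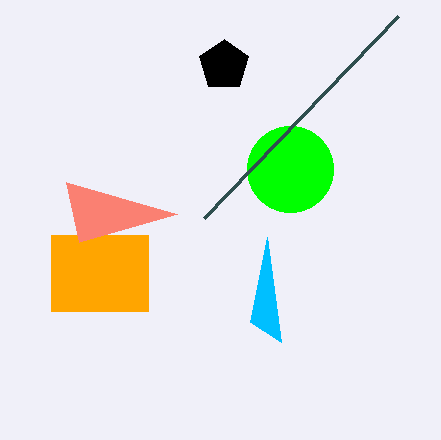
cx_1 = 290, cy_1 = 169, r_1 = 43, x0_2 = 51, y0_2 = 235, x1_2 = 148, y1_2 = 311, y1_3 = 16, x1_4 = 177, y1_4 = 214, x0_5 = 281, y0_5 = 342, cx_6 = 224, cy_6 = 65, r_6 = 26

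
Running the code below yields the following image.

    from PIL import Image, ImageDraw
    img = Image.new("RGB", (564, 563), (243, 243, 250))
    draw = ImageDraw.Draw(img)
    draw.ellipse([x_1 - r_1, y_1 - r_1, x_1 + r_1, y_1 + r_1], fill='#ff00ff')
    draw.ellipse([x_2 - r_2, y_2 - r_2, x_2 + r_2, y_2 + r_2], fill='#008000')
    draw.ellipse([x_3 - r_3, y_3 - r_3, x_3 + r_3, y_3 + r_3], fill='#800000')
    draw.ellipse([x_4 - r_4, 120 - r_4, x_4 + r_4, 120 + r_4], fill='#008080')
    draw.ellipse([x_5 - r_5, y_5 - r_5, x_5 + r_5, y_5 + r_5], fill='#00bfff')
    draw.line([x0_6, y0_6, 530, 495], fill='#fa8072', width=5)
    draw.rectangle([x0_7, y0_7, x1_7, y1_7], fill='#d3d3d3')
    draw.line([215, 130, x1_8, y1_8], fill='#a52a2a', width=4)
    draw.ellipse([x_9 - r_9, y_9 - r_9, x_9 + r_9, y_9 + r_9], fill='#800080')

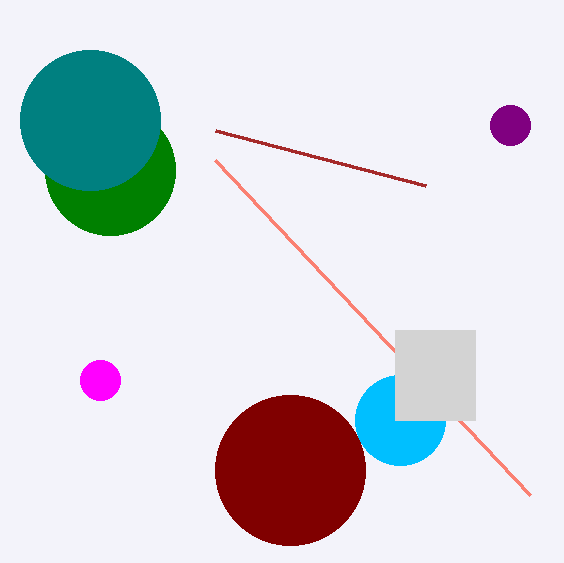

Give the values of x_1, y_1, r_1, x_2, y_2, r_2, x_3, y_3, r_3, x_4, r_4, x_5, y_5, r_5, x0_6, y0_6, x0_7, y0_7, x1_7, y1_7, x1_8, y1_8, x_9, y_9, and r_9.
x_1 = 100; y_1 = 380; r_1 = 20; x_2 = 110; y_2 = 170; r_2 = 65; x_3 = 290; y_3 = 470; r_3 = 75; x_4 = 90; r_4 = 70; x_5 = 400; y_5 = 420; r_5 = 45; x0_6 = 215; y0_6 = 160; x0_7 = 395; y0_7 = 330; x1_7 = 475; y1_7 = 420; x1_8 = 425; y1_8 = 185; x_9 = 510; y_9 = 125; r_9 = 20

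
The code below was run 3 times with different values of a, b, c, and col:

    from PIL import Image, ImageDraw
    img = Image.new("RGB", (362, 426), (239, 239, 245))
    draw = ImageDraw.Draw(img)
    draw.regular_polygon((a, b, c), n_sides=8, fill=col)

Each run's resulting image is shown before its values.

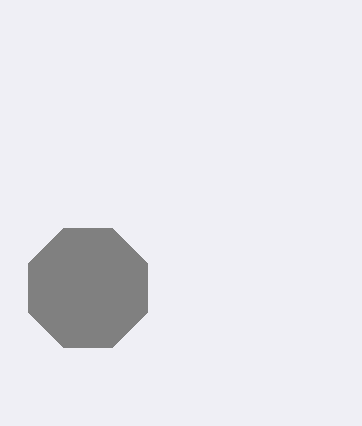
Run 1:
a = 88, b = 288, c = 64, col = 'gray'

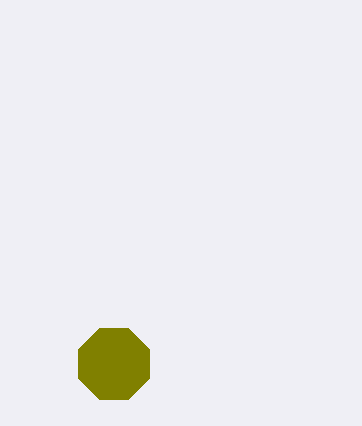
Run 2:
a = 114
b = 364
c = 38
col = 'olive'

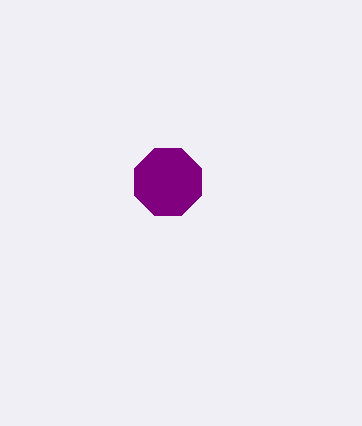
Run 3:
a = 168, b = 182, c = 36, col = 'purple'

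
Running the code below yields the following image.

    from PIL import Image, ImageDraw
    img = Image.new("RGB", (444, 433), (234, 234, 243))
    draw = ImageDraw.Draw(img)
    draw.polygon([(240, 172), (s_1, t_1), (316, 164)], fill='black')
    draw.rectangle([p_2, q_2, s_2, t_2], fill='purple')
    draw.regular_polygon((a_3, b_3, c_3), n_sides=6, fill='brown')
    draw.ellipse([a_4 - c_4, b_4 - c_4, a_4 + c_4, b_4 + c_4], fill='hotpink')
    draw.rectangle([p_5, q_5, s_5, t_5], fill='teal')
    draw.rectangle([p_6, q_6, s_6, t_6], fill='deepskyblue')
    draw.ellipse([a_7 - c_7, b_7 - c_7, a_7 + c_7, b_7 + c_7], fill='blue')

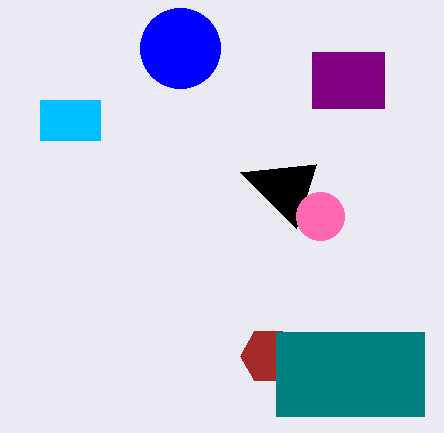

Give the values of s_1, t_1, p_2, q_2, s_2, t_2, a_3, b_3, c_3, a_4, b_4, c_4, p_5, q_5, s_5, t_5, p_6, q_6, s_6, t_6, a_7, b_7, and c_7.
s_1 = 296, t_1 = 228, p_2 = 312, q_2 = 52, s_2 = 384, t_2 = 108, a_3 = 268, b_3 = 356, c_3 = 28, a_4 = 320, b_4 = 216, c_4 = 24, p_5 = 276, q_5 = 332, s_5 = 424, t_5 = 416, p_6 = 40, q_6 = 100, s_6 = 100, t_6 = 140, a_7 = 180, b_7 = 48, c_7 = 40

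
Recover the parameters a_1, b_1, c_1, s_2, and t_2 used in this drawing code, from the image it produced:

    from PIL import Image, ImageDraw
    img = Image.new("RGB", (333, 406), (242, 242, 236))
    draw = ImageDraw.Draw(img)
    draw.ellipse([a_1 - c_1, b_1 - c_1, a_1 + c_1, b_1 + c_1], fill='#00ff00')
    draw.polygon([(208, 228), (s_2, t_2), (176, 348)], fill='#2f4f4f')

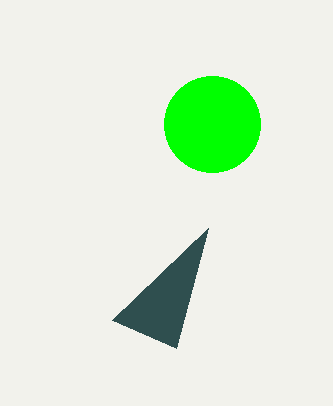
a_1 = 212, b_1 = 124, c_1 = 48, s_2 = 112, t_2 = 320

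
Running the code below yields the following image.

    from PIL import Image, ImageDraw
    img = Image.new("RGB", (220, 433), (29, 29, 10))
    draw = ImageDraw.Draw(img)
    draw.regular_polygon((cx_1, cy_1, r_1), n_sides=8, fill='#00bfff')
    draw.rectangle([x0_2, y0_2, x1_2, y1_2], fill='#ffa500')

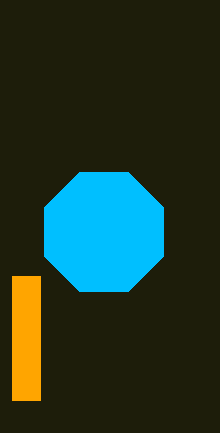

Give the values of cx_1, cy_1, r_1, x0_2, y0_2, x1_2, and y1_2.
cx_1 = 104, cy_1 = 232, r_1 = 64, x0_2 = 12, y0_2 = 276, x1_2 = 40, y1_2 = 400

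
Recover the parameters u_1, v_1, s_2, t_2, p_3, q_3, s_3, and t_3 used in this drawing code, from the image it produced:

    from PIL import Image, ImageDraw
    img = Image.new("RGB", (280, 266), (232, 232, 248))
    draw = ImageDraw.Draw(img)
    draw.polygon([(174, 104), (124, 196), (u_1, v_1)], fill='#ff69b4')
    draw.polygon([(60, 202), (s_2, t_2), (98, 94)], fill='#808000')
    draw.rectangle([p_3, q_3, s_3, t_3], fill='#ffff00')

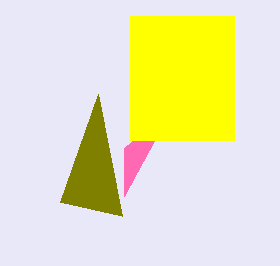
u_1 = 124, v_1 = 148, s_2 = 122, t_2 = 216, p_3 = 130, q_3 = 16, s_3 = 234, t_3 = 140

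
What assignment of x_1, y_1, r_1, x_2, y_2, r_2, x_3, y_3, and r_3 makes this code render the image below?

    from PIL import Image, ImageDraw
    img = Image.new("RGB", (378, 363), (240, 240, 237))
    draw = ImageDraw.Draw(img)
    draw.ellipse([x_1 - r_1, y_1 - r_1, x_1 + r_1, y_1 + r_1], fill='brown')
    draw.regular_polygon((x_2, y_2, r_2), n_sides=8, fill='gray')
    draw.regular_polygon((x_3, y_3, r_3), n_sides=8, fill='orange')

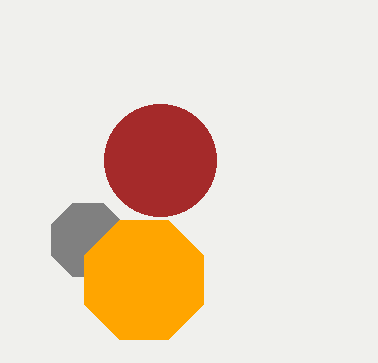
x_1 = 160
y_1 = 160
r_1 = 56
x_2 = 88
y_2 = 240
r_2 = 40
x_3 = 144
y_3 = 280
r_3 = 64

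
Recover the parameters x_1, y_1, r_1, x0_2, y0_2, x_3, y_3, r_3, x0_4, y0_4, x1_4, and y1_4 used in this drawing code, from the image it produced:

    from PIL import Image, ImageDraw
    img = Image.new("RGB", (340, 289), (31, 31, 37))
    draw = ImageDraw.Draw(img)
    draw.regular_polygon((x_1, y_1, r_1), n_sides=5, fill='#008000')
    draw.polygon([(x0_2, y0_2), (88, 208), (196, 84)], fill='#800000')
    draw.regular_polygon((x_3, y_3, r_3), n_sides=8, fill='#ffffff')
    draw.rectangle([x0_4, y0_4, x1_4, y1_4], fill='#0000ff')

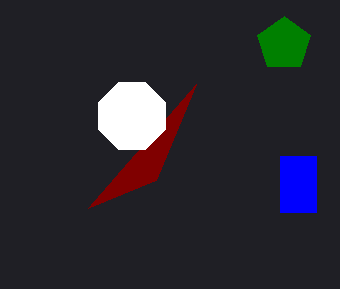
x_1 = 284
y_1 = 44
r_1 = 28
x0_2 = 156
y0_2 = 180
x_3 = 132
y_3 = 116
r_3 = 36
x0_4 = 280
y0_4 = 156
x1_4 = 316
y1_4 = 212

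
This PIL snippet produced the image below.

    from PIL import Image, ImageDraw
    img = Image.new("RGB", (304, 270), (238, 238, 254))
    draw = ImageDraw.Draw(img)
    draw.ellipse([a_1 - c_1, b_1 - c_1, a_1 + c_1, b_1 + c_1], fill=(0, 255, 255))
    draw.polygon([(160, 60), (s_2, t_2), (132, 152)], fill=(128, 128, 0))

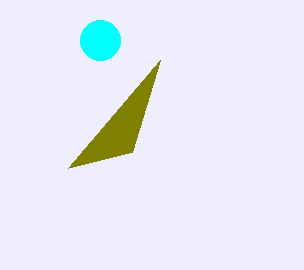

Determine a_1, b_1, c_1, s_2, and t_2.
a_1 = 100, b_1 = 40, c_1 = 20, s_2 = 68, t_2 = 168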